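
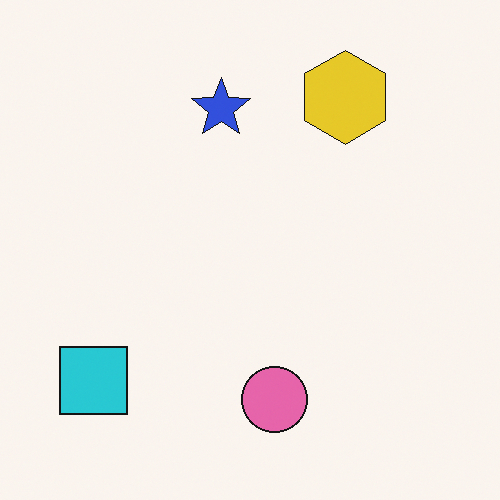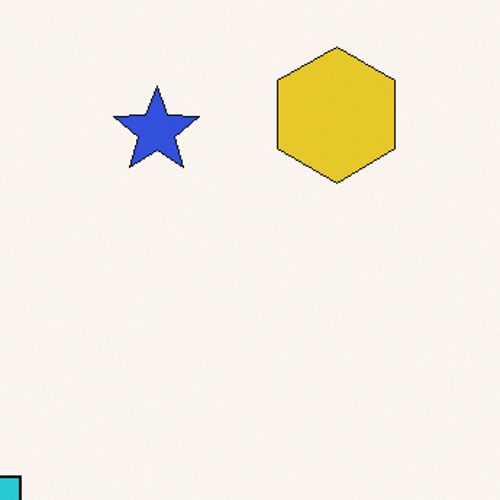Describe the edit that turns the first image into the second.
The second image is the first cropped slightly and scaled back up.

The visible shapes are larger and the field of view is narrower; shapes near the original edges may be partly or wholly outside the frame — a crop-and-rescale.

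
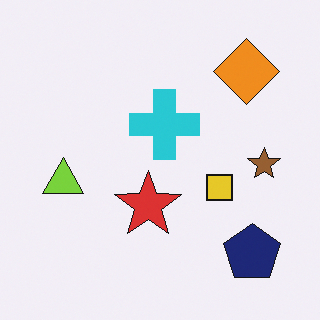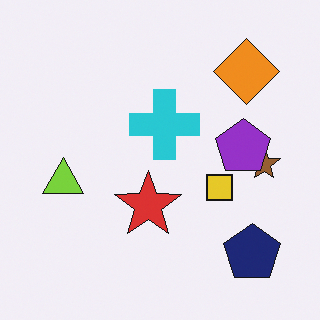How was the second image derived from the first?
The image was overlaid with an additional purple pentagon.

A purple pentagon appears in the second image that is absent from the first.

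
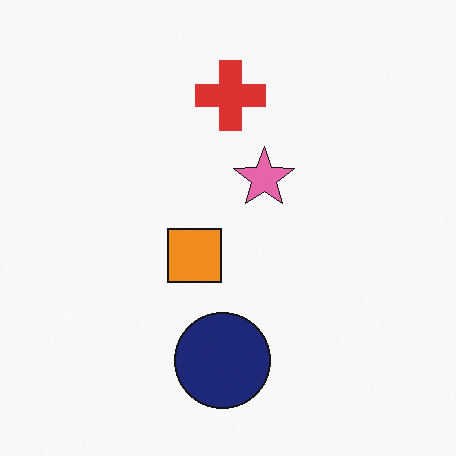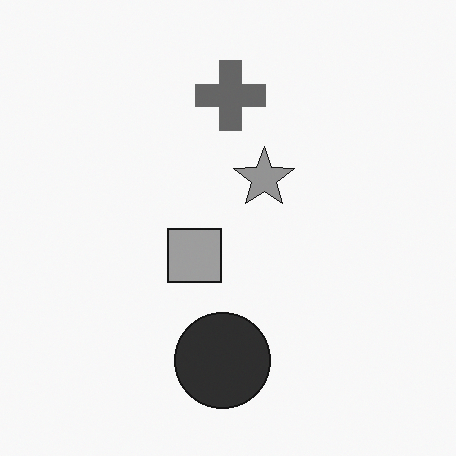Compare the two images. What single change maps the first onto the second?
Converted to grayscale.

All color is removed — every shape is now a shade of grey.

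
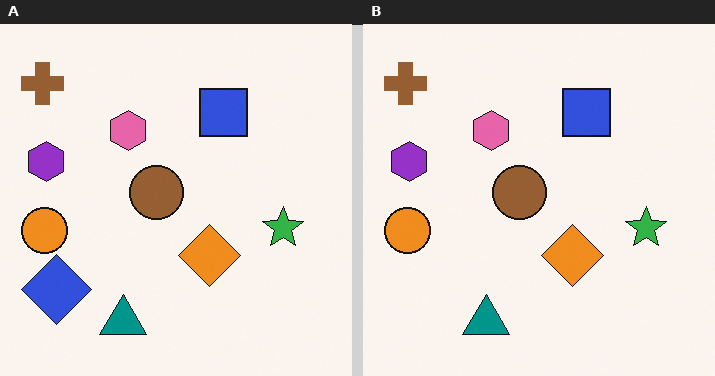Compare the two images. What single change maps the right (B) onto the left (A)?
The image was overlaid with an additional blue diamond.

A blue diamond appears in the left (A) image that is absent from the right (B).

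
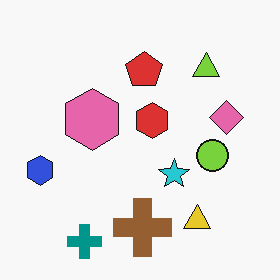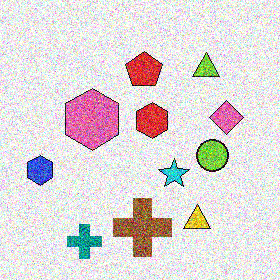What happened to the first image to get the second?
It was degraded with a thick layer of grain.

Random speckle covers the whole image, including the flat background.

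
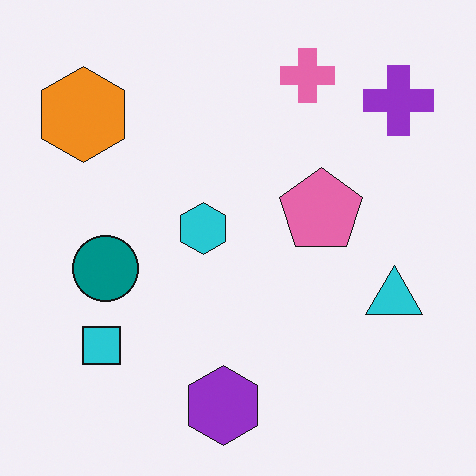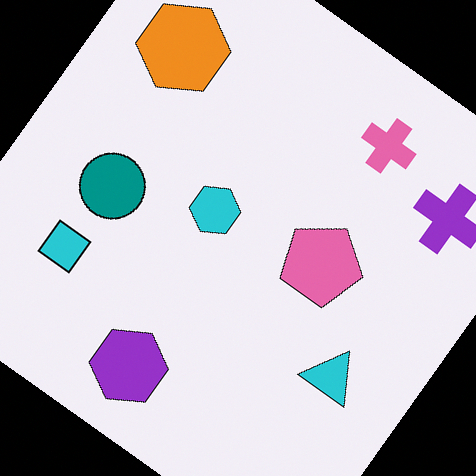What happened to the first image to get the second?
The image was rotated clockwise by a large amount — several tens of degrees.

Every shape is tilted by the same angle and the image corners show triangular fill wedges — a whole-image rotation by a non-right angle.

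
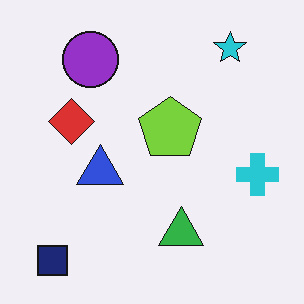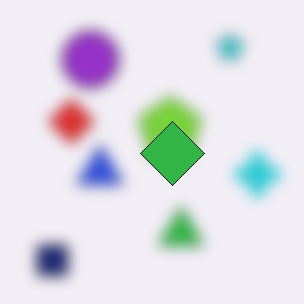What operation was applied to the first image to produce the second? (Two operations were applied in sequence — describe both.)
It was heavily blurred, then overlaid with an additional green diamond.

Shape edges and outlines are uniformly softened across the whole image. A green diamond appears in the second image that is absent from the first.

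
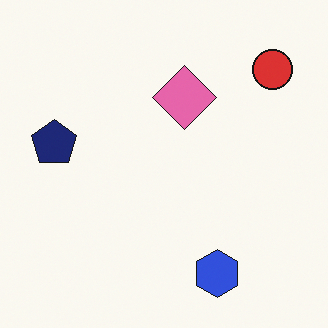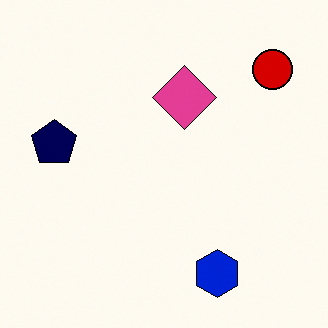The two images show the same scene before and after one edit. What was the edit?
Given slightly increased contrast.

Tones are pushed away from mid-grey across the whole image — a global contrast change.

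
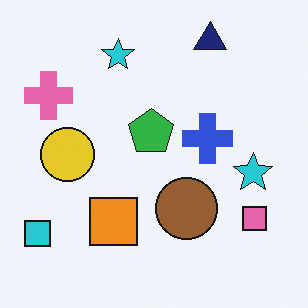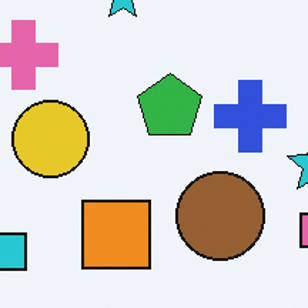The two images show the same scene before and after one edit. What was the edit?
It was cropped slightly and scaled back up.

The visible shapes are larger and the field of view is narrower; shapes near the original edges may be partly or wholly outside the frame — a crop-and-rescale.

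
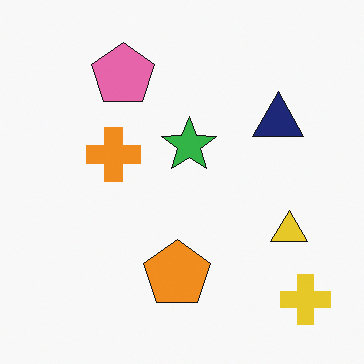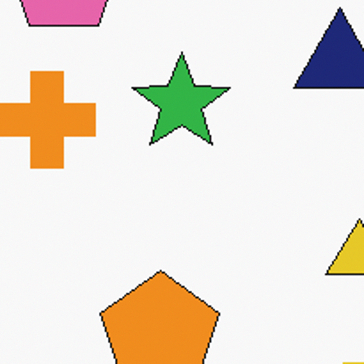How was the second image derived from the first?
Cropped to a noticeably smaller region and rescaled.

The visible shapes are larger and the field of view is narrower; shapes near the original edges may be partly or wholly outside the frame — a crop-and-rescale.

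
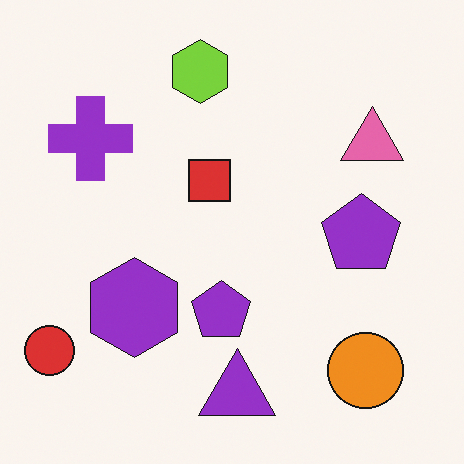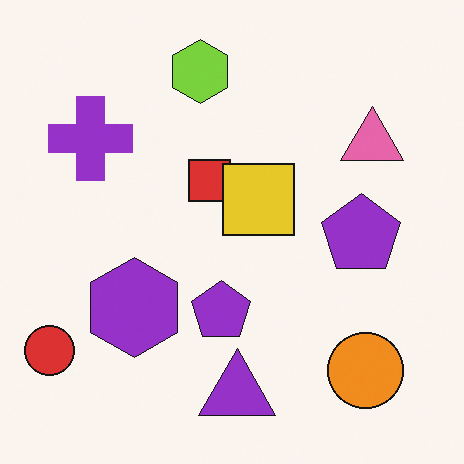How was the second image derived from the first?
Overlaid with an additional yellow square.

A yellow square appears in the second image that is absent from the first.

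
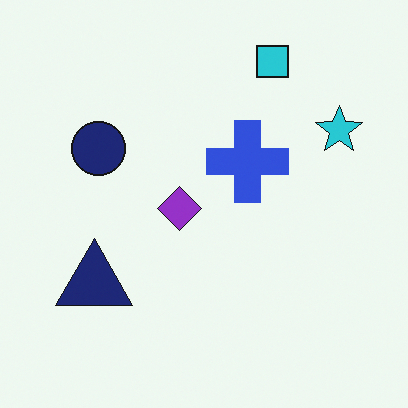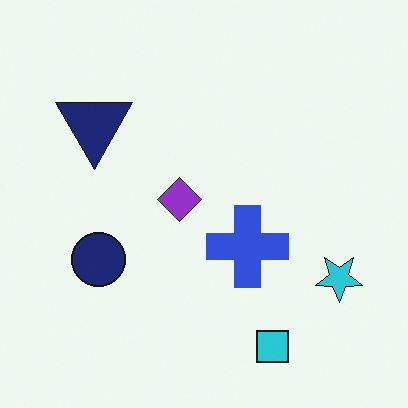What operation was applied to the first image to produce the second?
The transformation is: flipped vertically (top ↔ bottom).

The cyan square is in the top of the first image and the bottom of the second — shapes on opposite sides of the horizontal midline have swapped in a mirror flip.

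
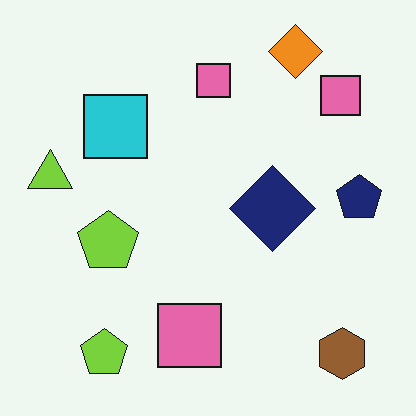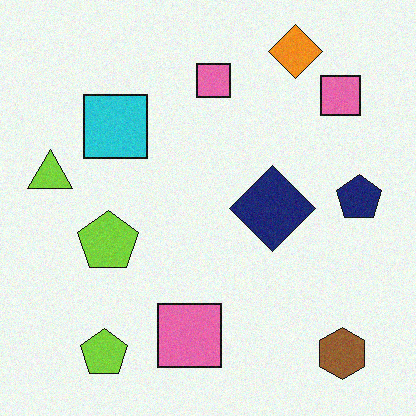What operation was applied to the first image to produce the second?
The image was degraded with subtle gaussian noise.

Random speckle covers the whole image, including the flat background.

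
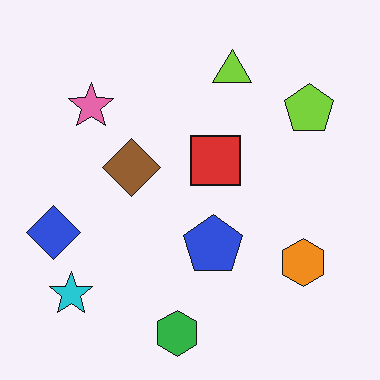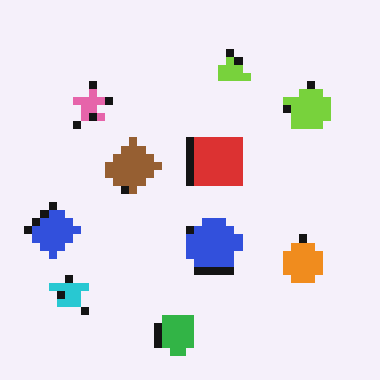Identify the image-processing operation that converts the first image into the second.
This is the original image moderately pixelated.

Shapes are reduced to large square blocks; fine edges and outlines are lost — a downscale-then-upscale (mosaic) effect.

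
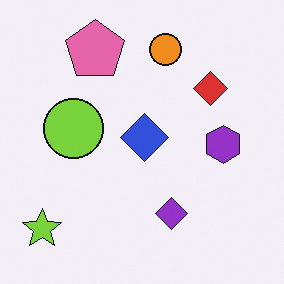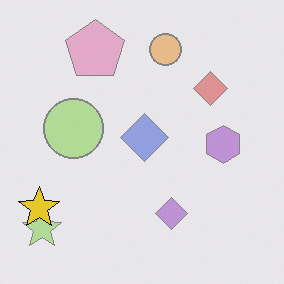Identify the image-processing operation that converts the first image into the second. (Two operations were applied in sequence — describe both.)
The second image is the first given much lower contrast, then overlaid with an additional yellow star.

Tones are pushed toward mid-grey across the whole image — a global contrast change. A yellow star appears in the second image that is absent from the first.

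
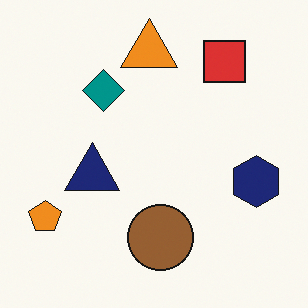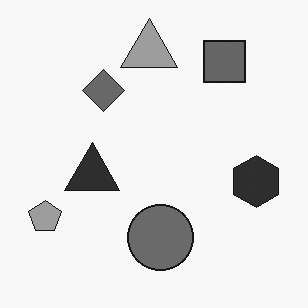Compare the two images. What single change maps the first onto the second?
The transformation is: converted to grayscale.

All color is removed — every shape is now a shade of grey.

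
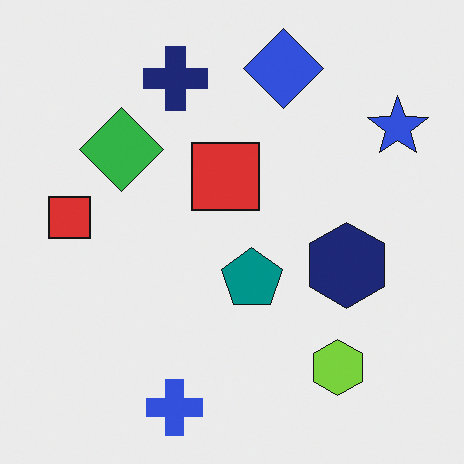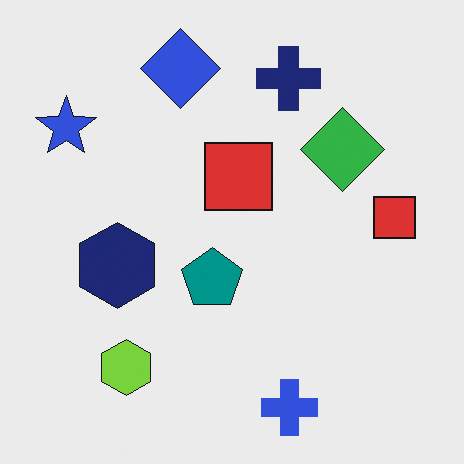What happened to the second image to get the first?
Flipped horizontally (left ↔ right).

The blue star is in the top-left of the second image and the top-right of the first — shapes on opposite sides of the vertical midline have swapped in a mirror flip.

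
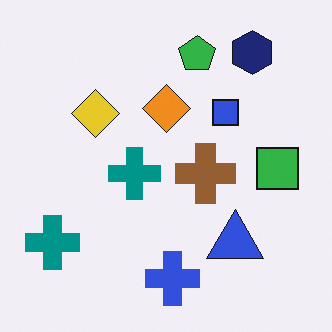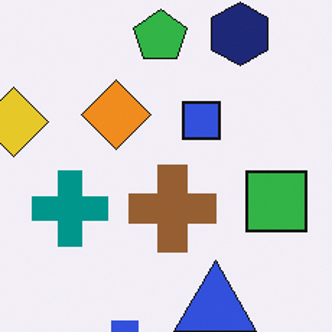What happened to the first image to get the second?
The second image is the first cropped to a modestly smaller region and rescaled.

The visible shapes are larger and the field of view is narrower; shapes near the original edges may be partly or wholly outside the frame — a crop-and-rescale.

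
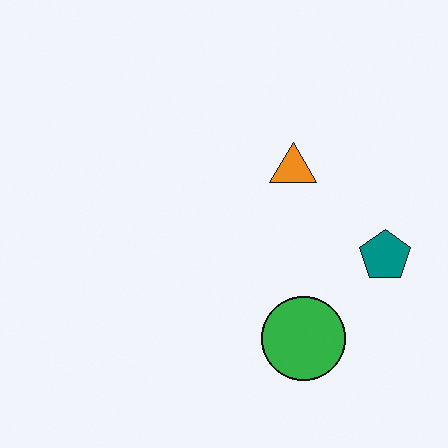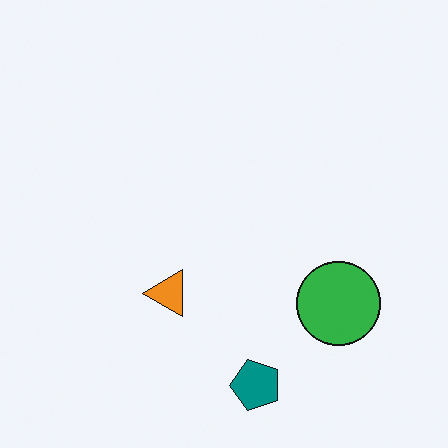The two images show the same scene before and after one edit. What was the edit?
This is the original image transposed (reflected across the top-left ↔ bottom-right diagonal).

Shapes have swapped their row and column positions — what was in the top-right is now in the bottom-left — a diagonal reflection.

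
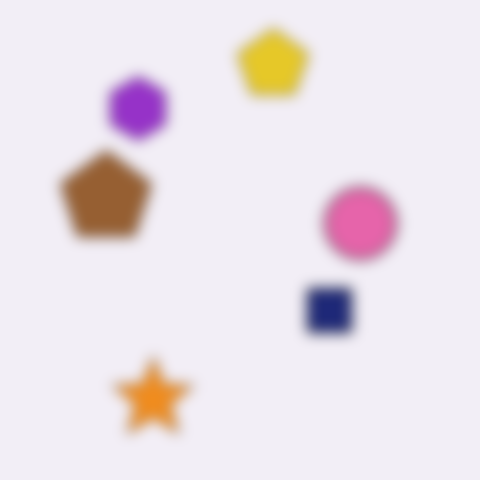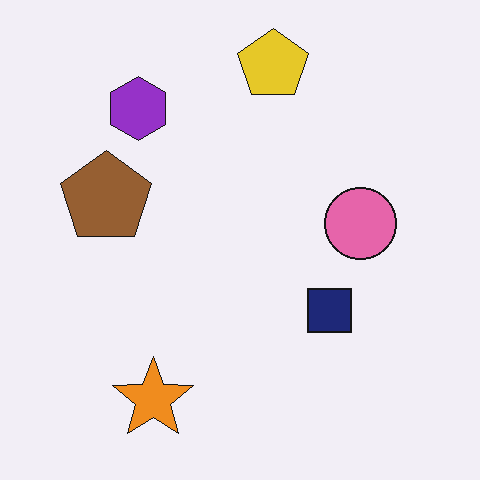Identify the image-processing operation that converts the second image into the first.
Heavily blurred.

Shape edges and outlines are uniformly softened across the whole image.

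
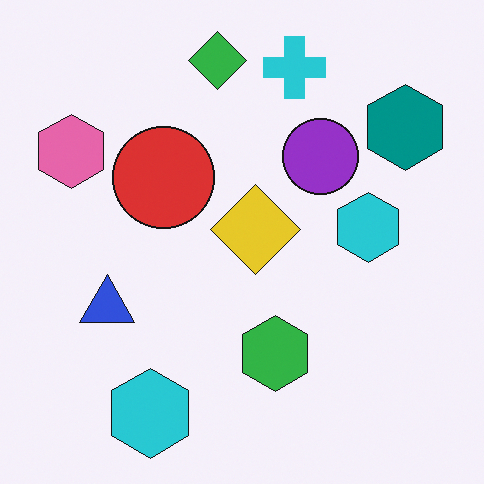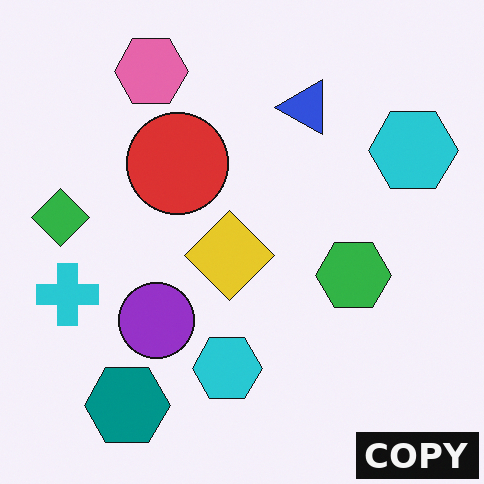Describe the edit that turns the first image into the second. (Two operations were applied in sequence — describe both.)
Transposed (reflected across the top-left ↔ bottom-right diagonal), then watermarked with the text "COPY" in the lower-right corner.

Shapes have swapped their row and column positions — what was in the top-right is now in the bottom-left — a diagonal reflection. A dark label reading "COPY" appears in the lower-right corner.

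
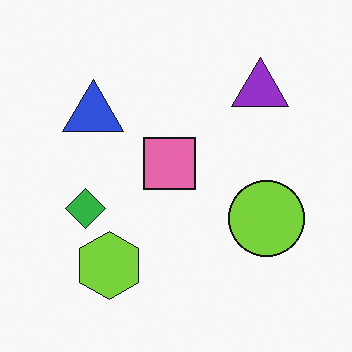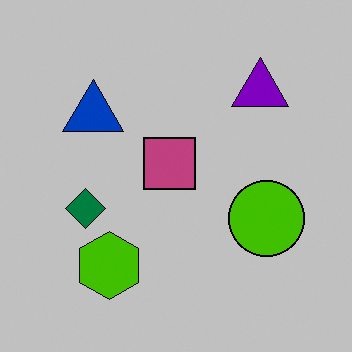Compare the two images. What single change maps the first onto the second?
This is the original image heavily posterized to just a handful of flat colors.

Each flat color has snapped to a coarser quantized level — most visibly, the near-white background has dropped to a flat grey.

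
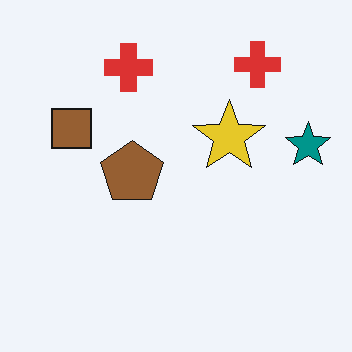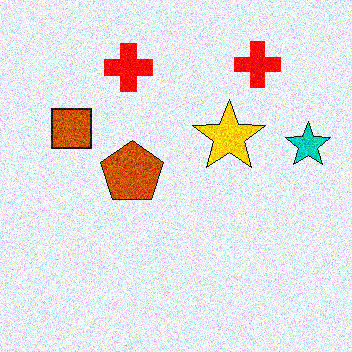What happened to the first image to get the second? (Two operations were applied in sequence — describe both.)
Heavily oversaturated, then degraded with strong gaussian noise.

All colors are more vivid — a global saturation change. Random speckle covers the whole image, including the flat background.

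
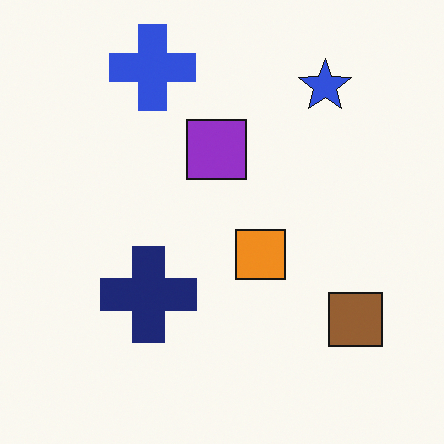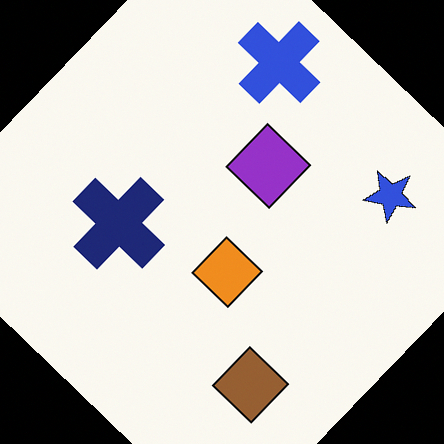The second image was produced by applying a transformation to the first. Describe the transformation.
It was rotated clockwise by a large amount — several tens of degrees.

Every shape is tilted by the same angle and the image corners show triangular fill wedges — a whole-image rotation by a non-right angle.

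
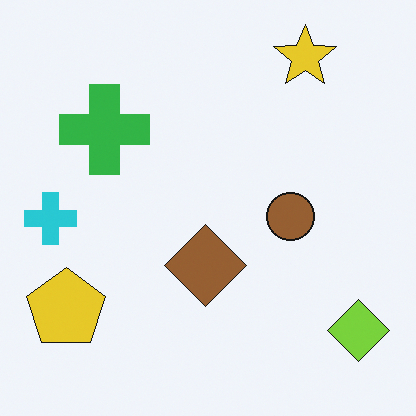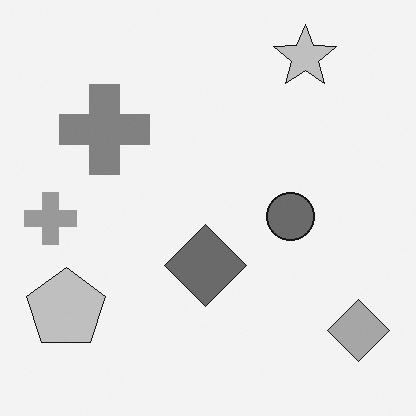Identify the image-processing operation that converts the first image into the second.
The second image is the first converted to grayscale.

All color is removed — every shape is now a shade of grey.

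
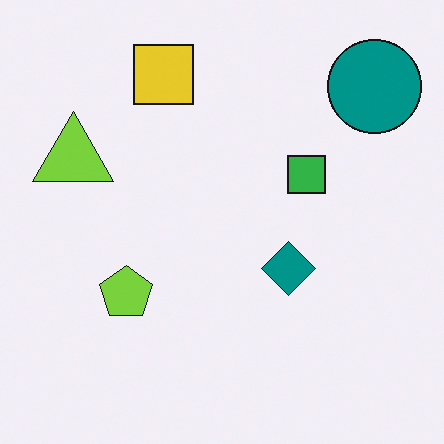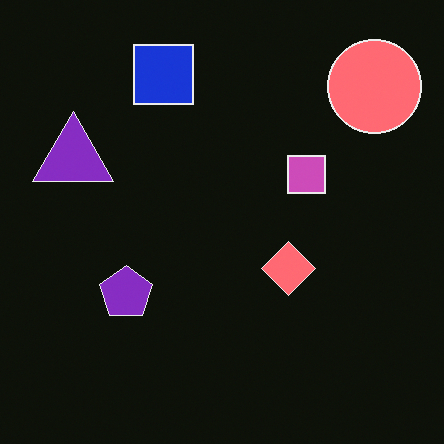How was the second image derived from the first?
The transformation is: color-inverted (negative).

The light background has become dark and every shape's color is its complement — a photographic negative.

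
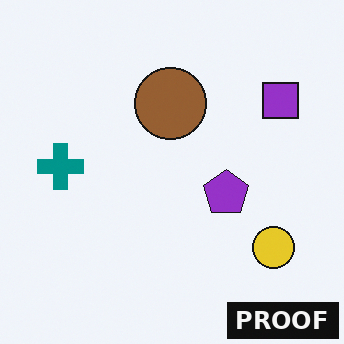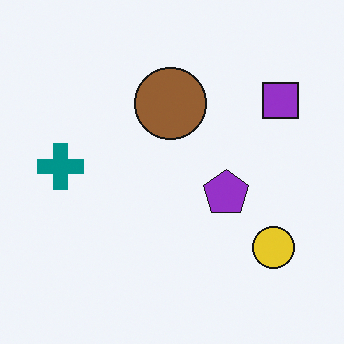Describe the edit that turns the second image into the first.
The transformation is: watermarked with the text "PROOF" in the lower-right corner.

A dark label reading "PROOF" appears in the lower-right corner.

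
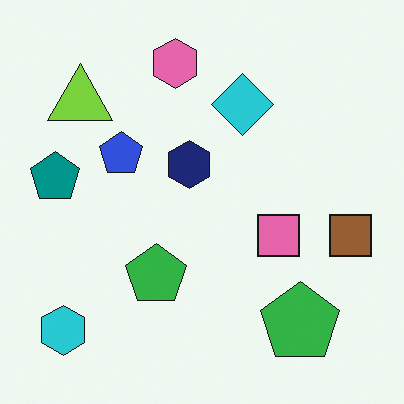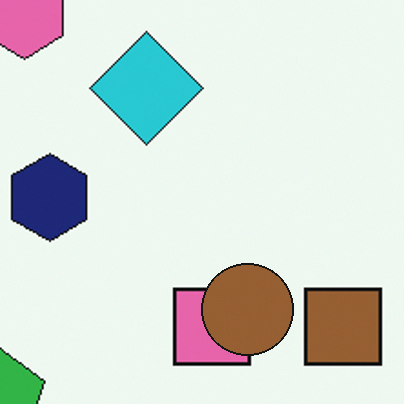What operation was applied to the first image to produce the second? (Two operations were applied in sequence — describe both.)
This is the original image cropped to a noticeably smaller region and rescaled, then overlaid with an additional brown circle.

The visible shapes are larger and the field of view is narrower; shapes near the original edges may be partly or wholly outside the frame — a crop-and-rescale. A brown circle appears in the second image that is absent from the first.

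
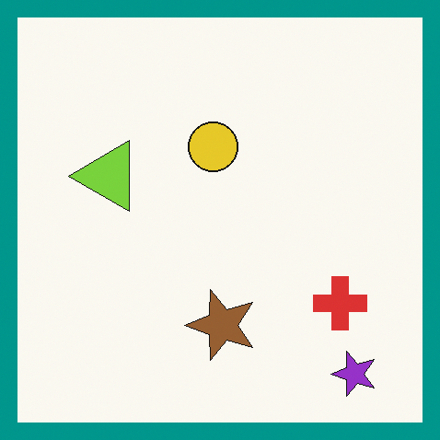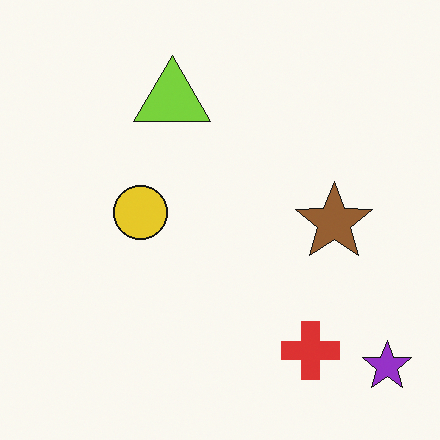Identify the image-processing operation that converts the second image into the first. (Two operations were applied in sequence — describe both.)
The transformation is: transposed (reflected across the top-left ↔ bottom-right diagonal), then framed with a teal border.

Shapes have swapped their row and column positions — what was in the top-right is now in the bottom-left — a diagonal reflection. A solid teal frame runs around the edge of the first image, with the content slightly shrunk inside it.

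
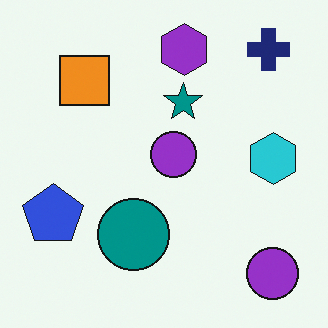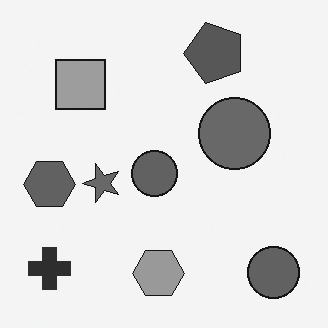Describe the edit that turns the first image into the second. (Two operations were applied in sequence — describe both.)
This is the original image converted to grayscale, then transposed (reflected across the top-left ↔ bottom-right diagonal).

All color is removed — every shape is now a shade of grey. Shapes have swapped their row and column positions — what was in the top-right is now in the bottom-left — a diagonal reflection.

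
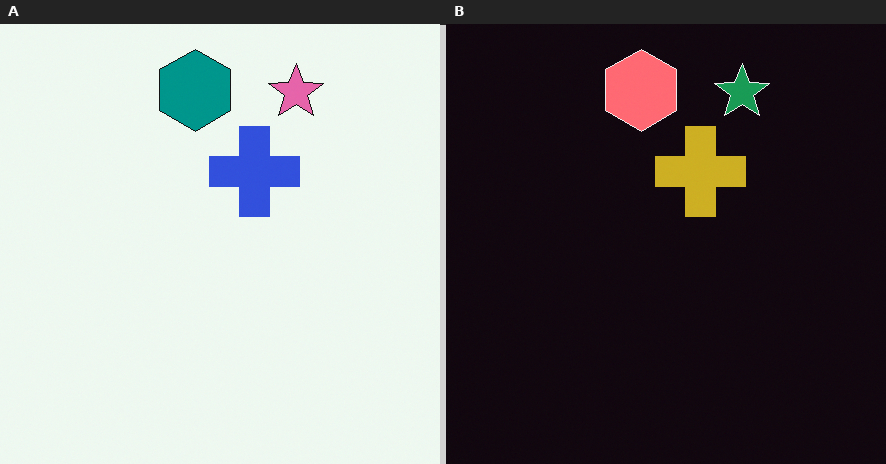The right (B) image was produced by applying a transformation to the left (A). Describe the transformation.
Color-inverted (negative).

The light background has become dark and every shape's color is its complement — a photographic negative.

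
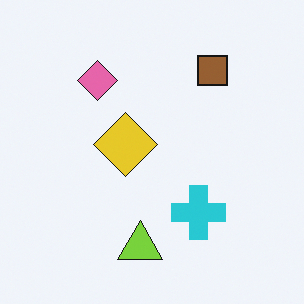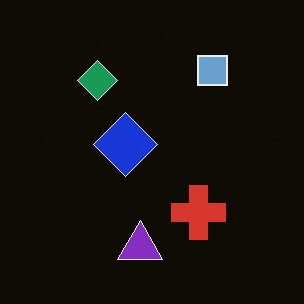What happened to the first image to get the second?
Color-inverted (negative).

The light background has become dark and every shape's color is its complement — a photographic negative.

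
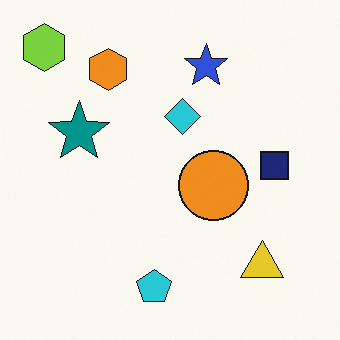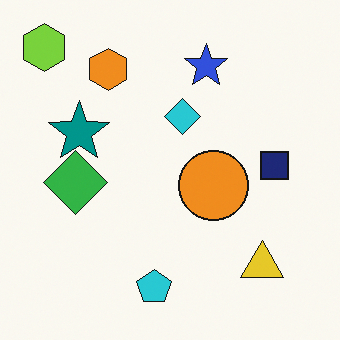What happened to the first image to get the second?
The second image is the first overlaid with an additional green diamond.

A green diamond appears in the second image that is absent from the first.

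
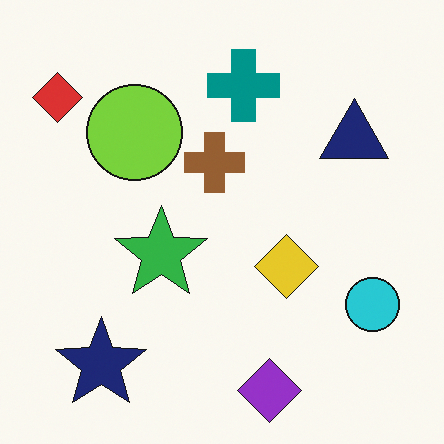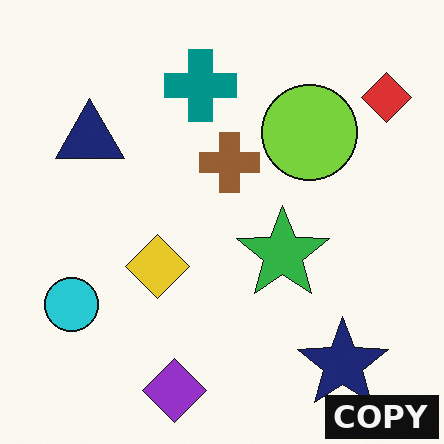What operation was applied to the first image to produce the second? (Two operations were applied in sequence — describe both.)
The transformation is: flipped horizontally (left ↔ right), then watermarked with the text "COPY" in the lower-right corner.

The red diamond is in the top-left of the first image and the top-right of the second — shapes on opposite sides of the vertical midline have swapped in a mirror flip. A dark label reading "COPY" appears in the lower-right corner.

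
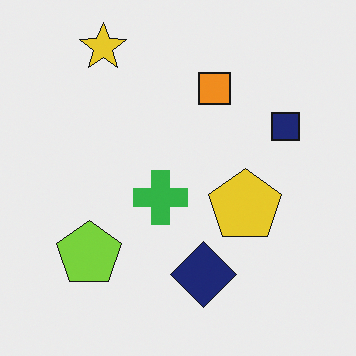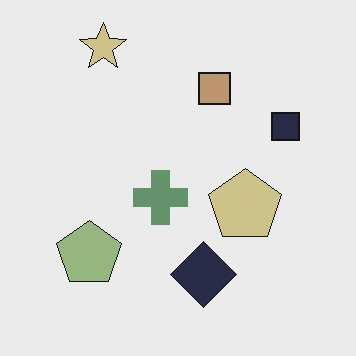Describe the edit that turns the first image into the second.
This is the original image heavily desaturated.

All colors are more muted and greyish — a global saturation change.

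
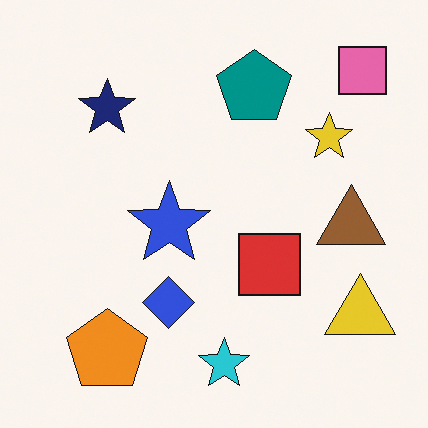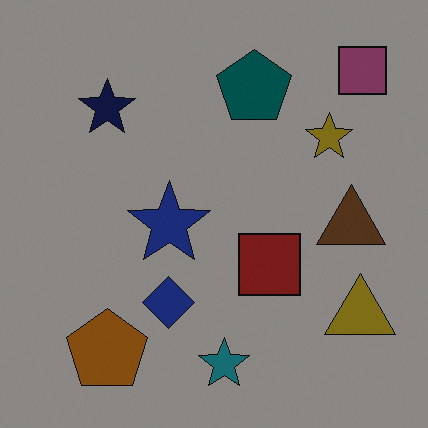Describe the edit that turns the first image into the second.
Substantially darkened.

Every pixel — background and shapes alike — is uniformly darkened.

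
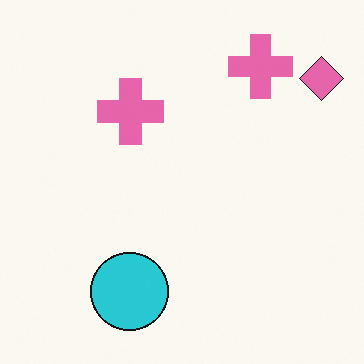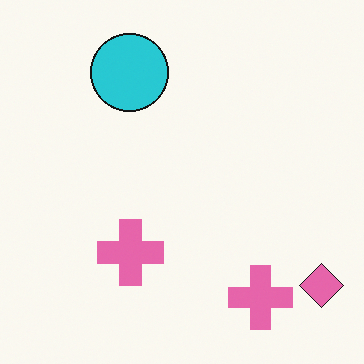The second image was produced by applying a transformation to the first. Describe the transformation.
This is the original image flipped vertically (top ↔ bottom).

The cyan circle is in the bottom of the first image and the top of the second — shapes on opposite sides of the horizontal midline have swapped in a mirror flip.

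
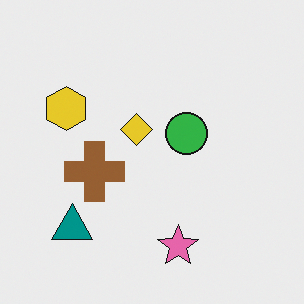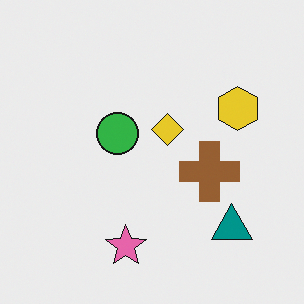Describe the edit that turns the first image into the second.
The image was flipped horizontally (left ↔ right).

The yellow hexagon is in the left of the first image and the right of the second — shapes on opposite sides of the vertical midline have swapped in a mirror flip.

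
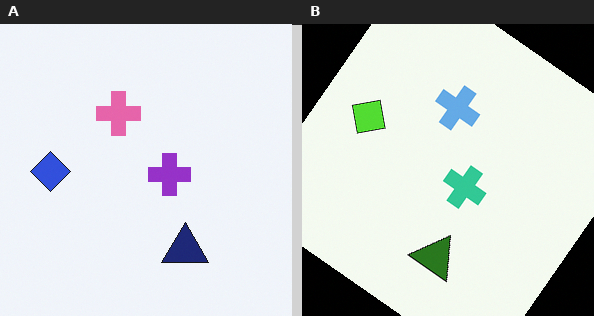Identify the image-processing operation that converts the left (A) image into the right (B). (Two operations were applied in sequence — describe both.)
The transformation is: hue-shifted by a large amount, then rotated clockwise by a large amount — several tens of degrees.

Every shape's color has rotated by the same amount around the hue wheel — a uniform hue shift. Every shape is tilted by the same angle and the image corners show triangular fill wedges — a whole-image rotation by a non-right angle.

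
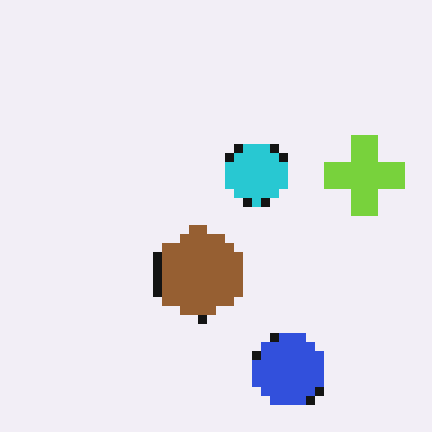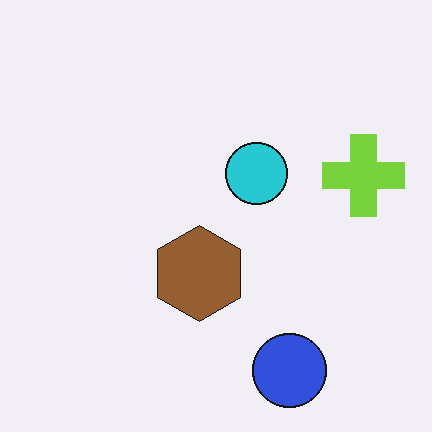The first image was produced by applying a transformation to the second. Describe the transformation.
This is the original image heavily pixelated into large blocks.

Shapes are reduced to large square blocks; fine edges and outlines are lost — a downscale-then-upscale (mosaic) effect.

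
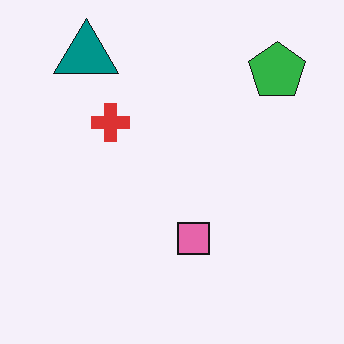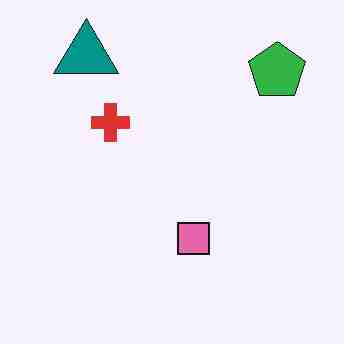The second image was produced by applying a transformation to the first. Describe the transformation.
Degraded with heavy JPEG compression.

Blocky 8×8 compression artifacts appear around shape edges and the flat background shows ringing — characteristic JPEG degradation.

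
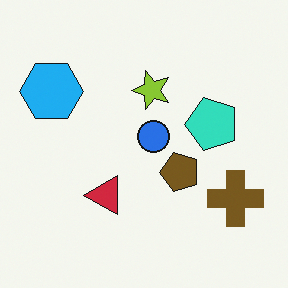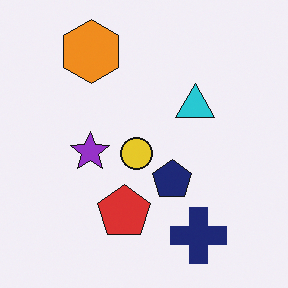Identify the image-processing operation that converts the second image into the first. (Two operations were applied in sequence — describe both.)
The first image is the second transposed (reflected across the top-left ↔ bottom-right diagonal), then hue-shifted by a large amount.

Shapes have swapped their row and column positions — what was in the top-right is now in the bottom-left — a diagonal reflection. Every shape's color has rotated by the same amount around the hue wheel — a uniform hue shift.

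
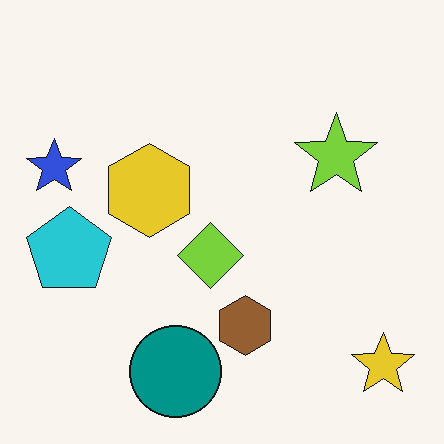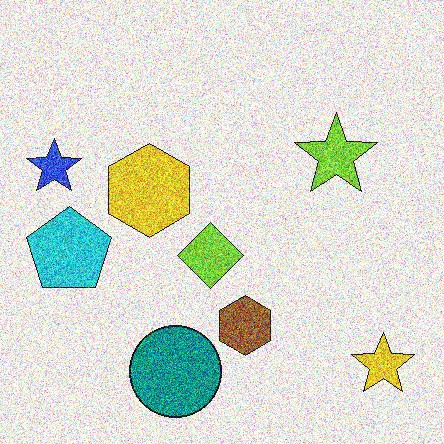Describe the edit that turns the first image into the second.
This is the original image degraded with strong gaussian noise.

Random speckle covers the whole image, including the flat background.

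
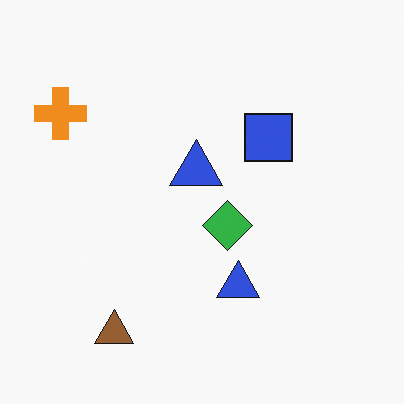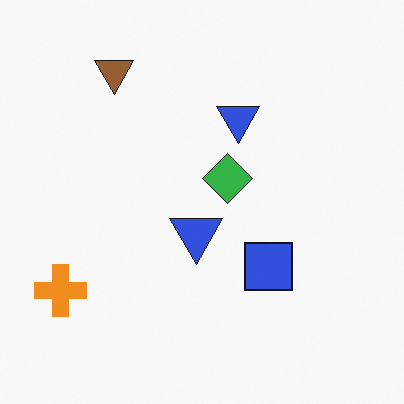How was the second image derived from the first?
The transformation is: flipped vertically (top ↔ bottom).

The brown triangle is in the bottom-left of the first image and the top-left of the second — shapes on opposite sides of the horizontal midline have swapped in a mirror flip.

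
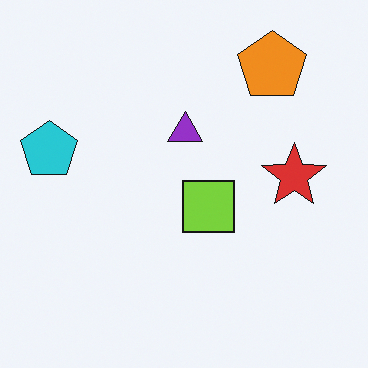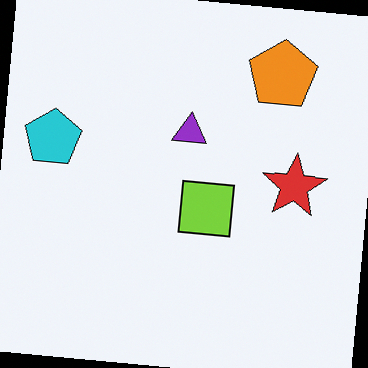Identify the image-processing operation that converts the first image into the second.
This is the original image rotated clockwise by a few degrees.

Every shape is tilted by the same angle and the image corners show triangular fill wedges — a whole-image rotation by a non-right angle.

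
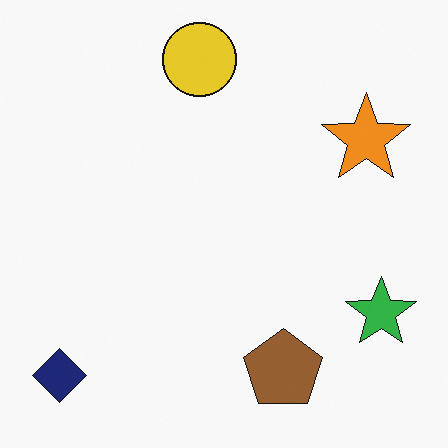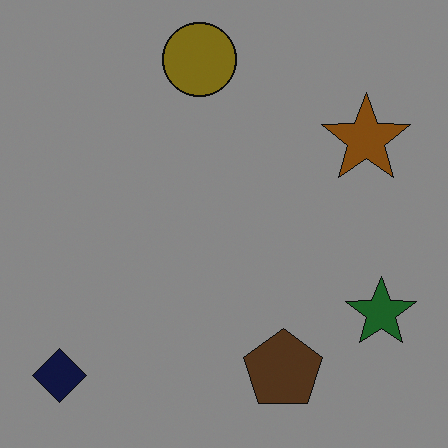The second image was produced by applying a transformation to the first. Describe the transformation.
The image was darkened a lot.

Every pixel — background and shapes alike — is uniformly darkened.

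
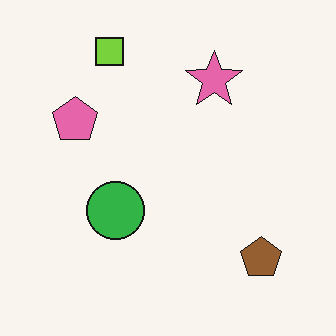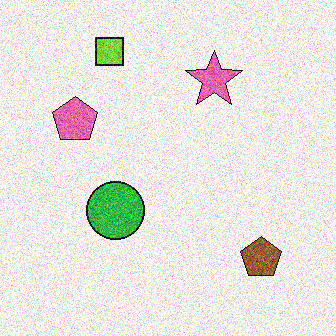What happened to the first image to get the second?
This is the original image degraded with strong gaussian noise.

Random speckle covers the whole image, including the flat background.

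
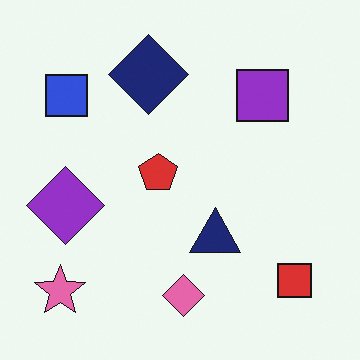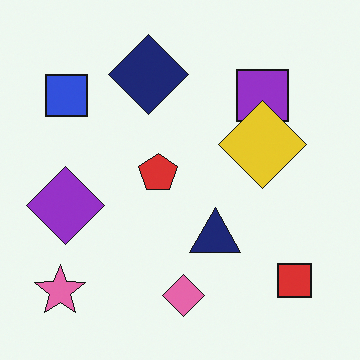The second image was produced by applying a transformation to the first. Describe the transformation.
Overlaid with an additional yellow diamond.

A yellow diamond appears in the second image that is absent from the first.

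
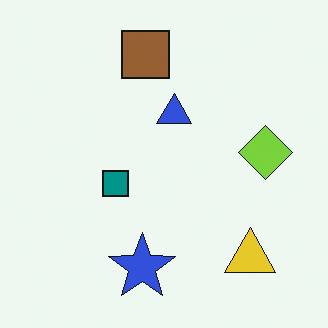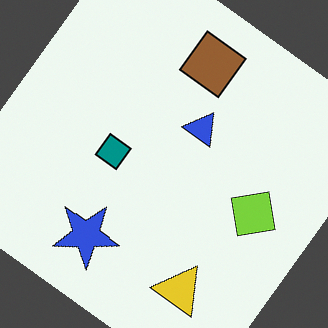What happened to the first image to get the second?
The second image is the first rotated clockwise by a large amount — several tens of degrees.

Every shape is tilted by the same angle and the image corners show triangular fill wedges — a whole-image rotation by a non-right angle.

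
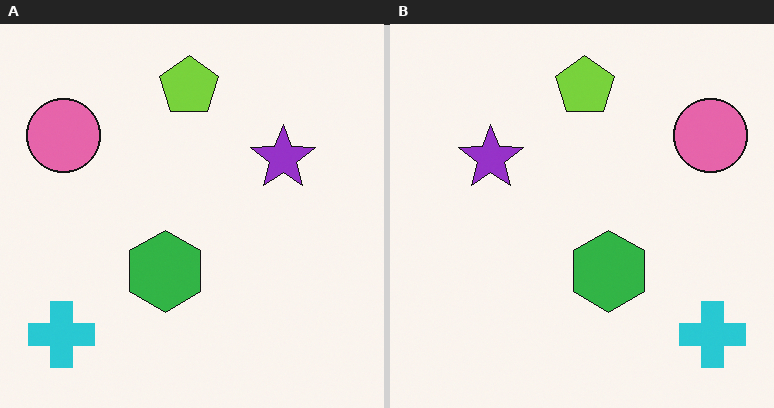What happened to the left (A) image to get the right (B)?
The right (B) image is the left (A) flipped horizontally (left ↔ right).

The cyan cross is in the bottom-left of the left (A) image and the bottom-right of the right (B) — shapes on opposite sides of the vertical midline have swapped in a mirror flip.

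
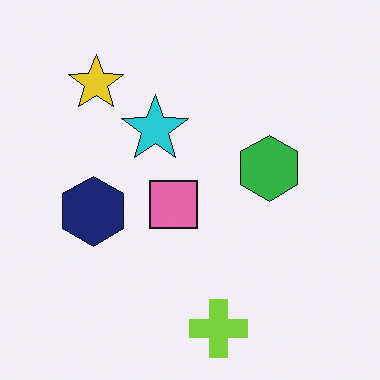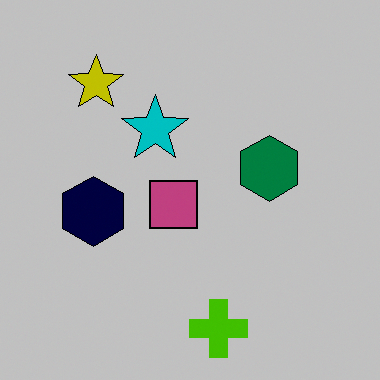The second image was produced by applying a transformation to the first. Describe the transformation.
This is the original image heavily posterized to just a handful of flat colors.

Each flat color has snapped to a coarser quantized level — most visibly, the near-white background has dropped to a flat grey.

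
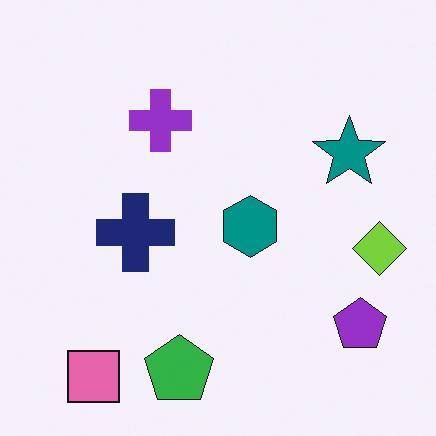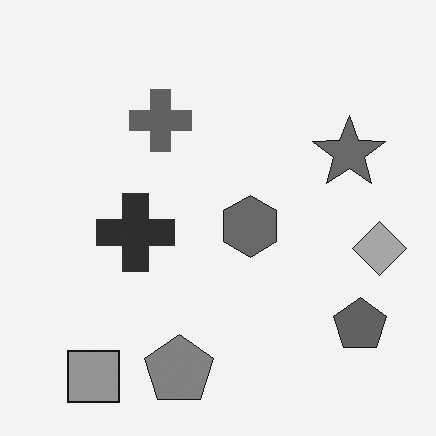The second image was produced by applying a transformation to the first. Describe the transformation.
The transformation is: converted to grayscale.

All color is removed — every shape is now a shade of grey.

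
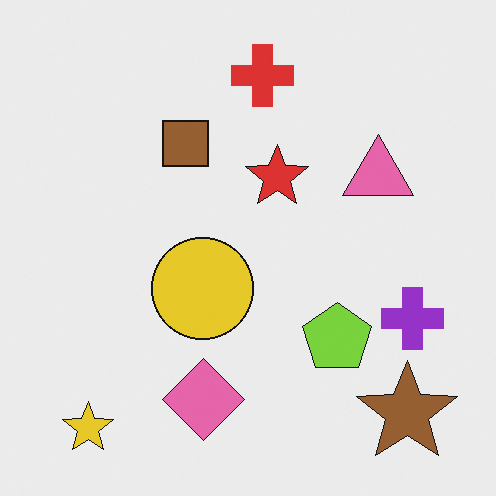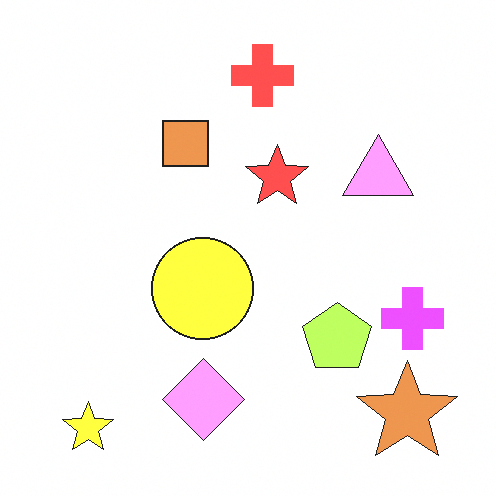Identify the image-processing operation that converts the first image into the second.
It was substantially brightened.

Every pixel — background and shapes alike — is uniformly brightened.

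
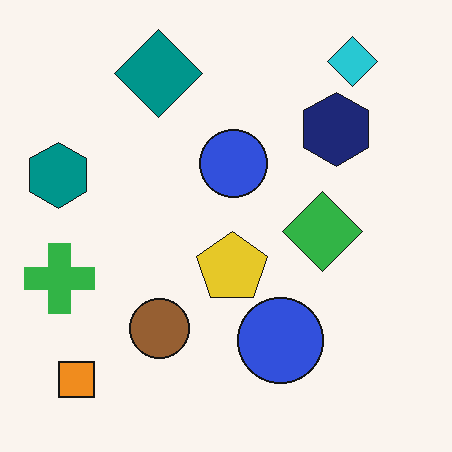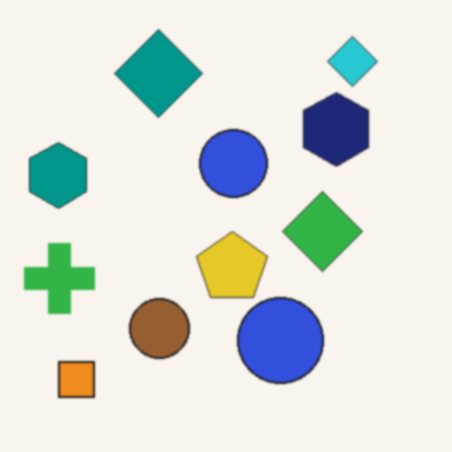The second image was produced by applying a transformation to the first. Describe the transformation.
The second image is the first lightly blurred.

Shape edges and outlines are uniformly softened across the whole image.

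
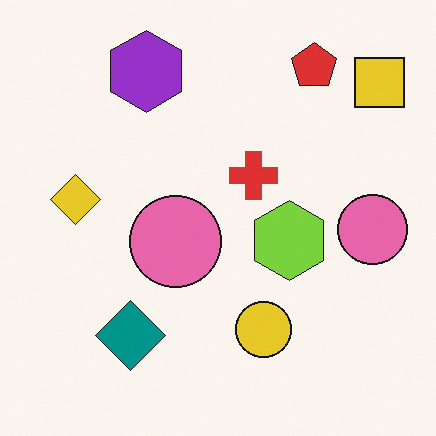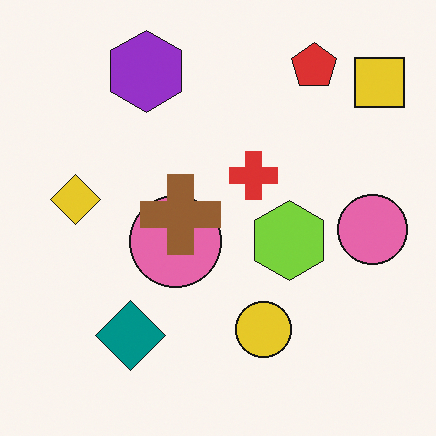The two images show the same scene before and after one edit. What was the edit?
The second image is the first overlaid with an additional brown cross.

A brown cross appears in the second image that is absent from the first.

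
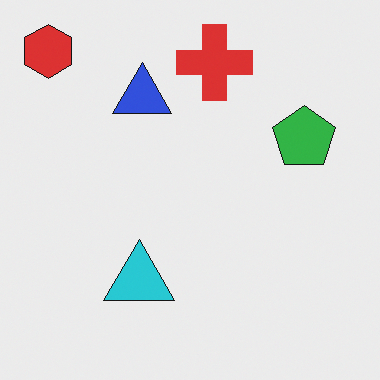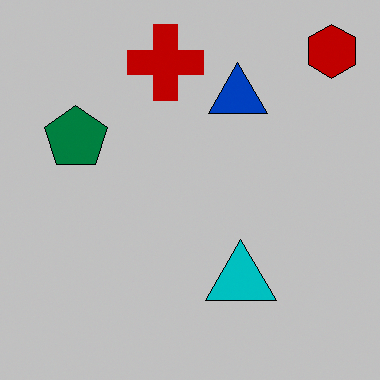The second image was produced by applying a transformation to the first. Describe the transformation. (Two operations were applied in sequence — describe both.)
The second image is the first aggressively posterized, then flipped horizontally (left ↔ right).

Each flat color has snapped to a coarser quantized level — most visibly, the near-white background has dropped to a flat grey. The red hexagon is in the top-left of the first image and the top-right of the second — shapes on opposite sides of the vertical midline have swapped in a mirror flip.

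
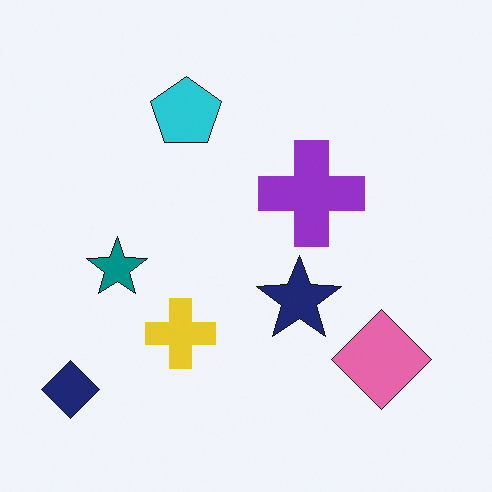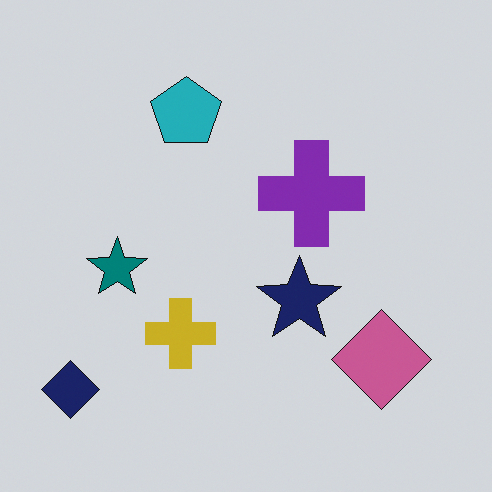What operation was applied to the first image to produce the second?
Darkened a little.

Every pixel — background and shapes alike — is uniformly darkened.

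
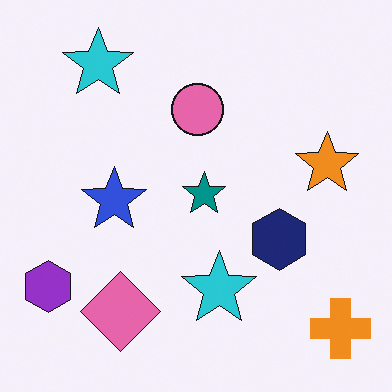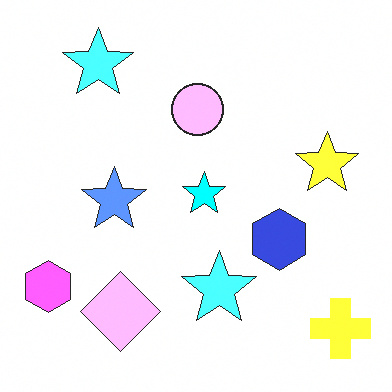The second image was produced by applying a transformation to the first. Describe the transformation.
This is the original image brightened a lot.

Every pixel — background and shapes alike — is uniformly brightened.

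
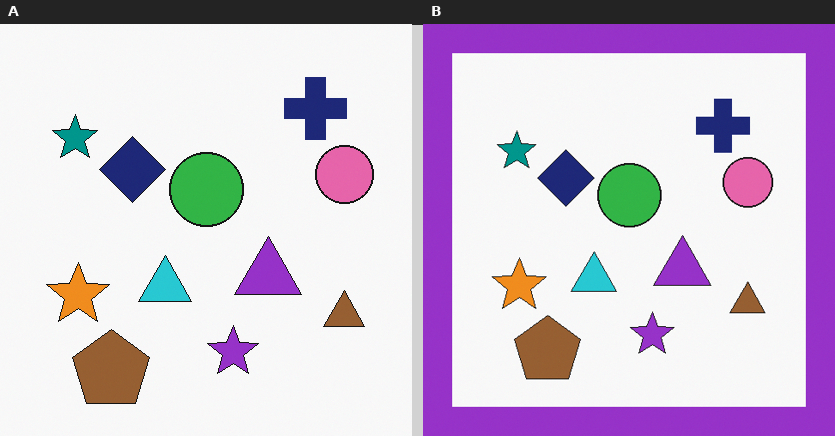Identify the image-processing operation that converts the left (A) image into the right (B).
This is the original image framed with a purple border.

A solid purple frame runs around the edge of the right (B) image, with the content slightly shrunk inside it.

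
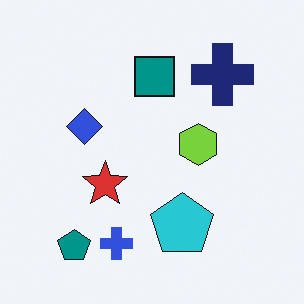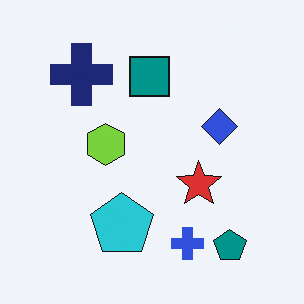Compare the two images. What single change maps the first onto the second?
The transformation is: flipped horizontally (left ↔ right).

The teal pentagon is in the bottom-left of the first image and the bottom-right of the second — shapes on opposite sides of the vertical midline have swapped in a mirror flip.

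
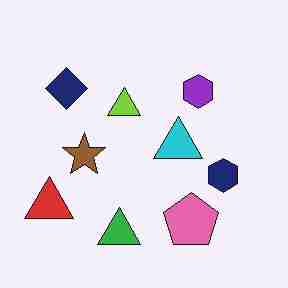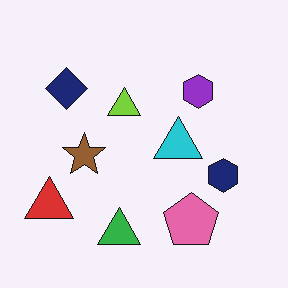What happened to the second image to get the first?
The first image is the second heavily JPEG-compressed with obvious blocking artifacts.

Blocky 8×8 compression artifacts appear around shape edges and the flat background shows ringing — characteristic JPEG degradation.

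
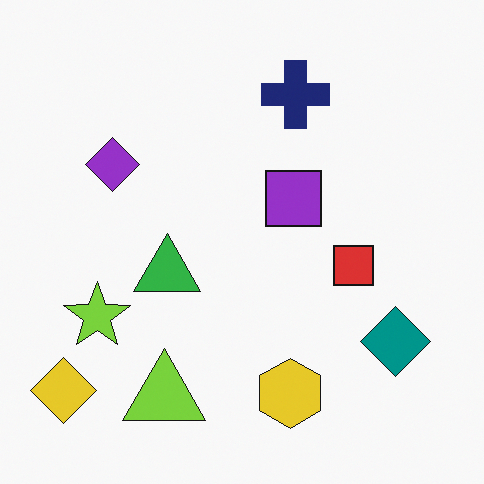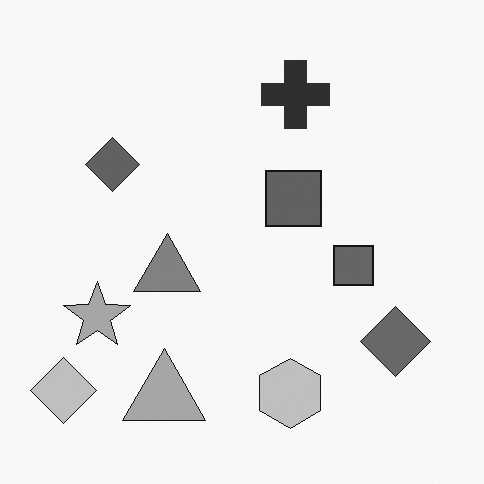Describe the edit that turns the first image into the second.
The second image is the first converted to grayscale.

All color is removed — every shape is now a shade of grey.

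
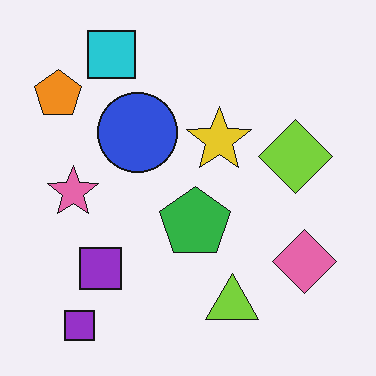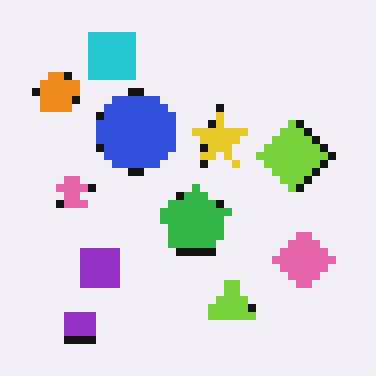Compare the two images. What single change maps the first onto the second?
It was pixelated into visible square blocks.

Shapes are reduced to large square blocks; fine edges and outlines are lost — a downscale-then-upscale (mosaic) effect.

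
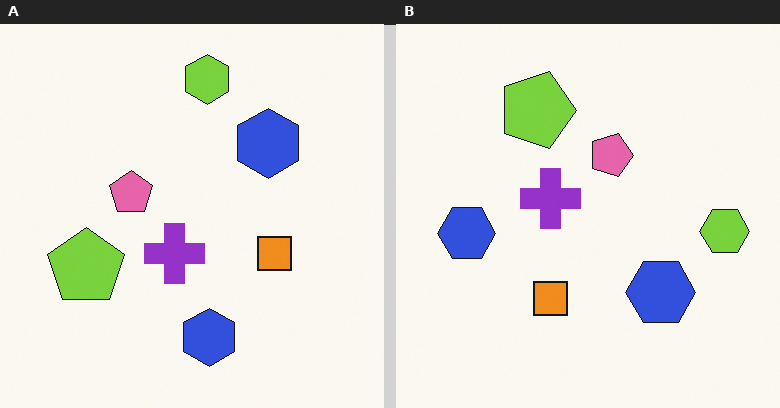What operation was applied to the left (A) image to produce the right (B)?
The transformation is: rotated 90° clockwise.

The lime hexagon sits in the top of the left (A) image and the right of the right (B) — consistent with a whole-image 90° clockwise rotation.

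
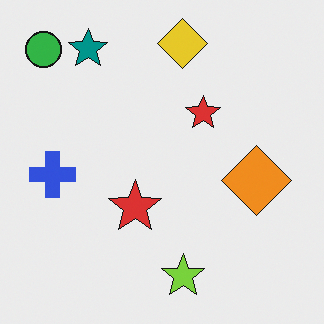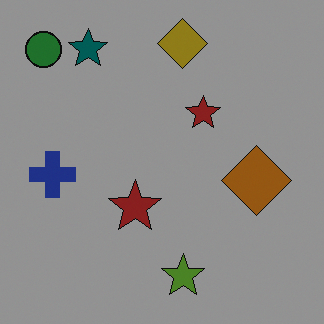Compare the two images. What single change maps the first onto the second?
This is the original image darkened a lot.

Every pixel — background and shapes alike — is uniformly darkened.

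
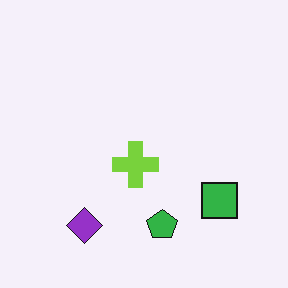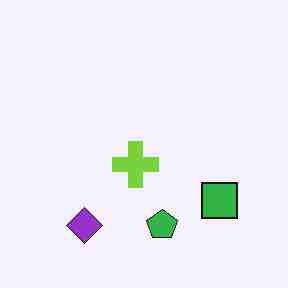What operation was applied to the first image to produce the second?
Degraded with heavy JPEG compression.

Blocky 8×8 compression artifacts appear around shape edges and the flat background shows ringing — characteristic JPEG degradation.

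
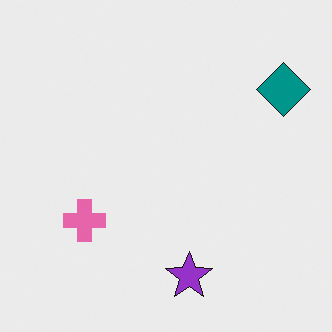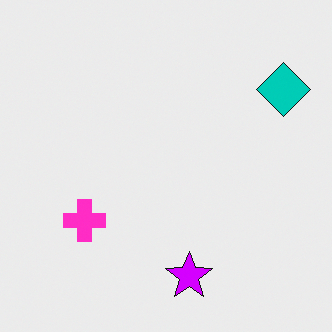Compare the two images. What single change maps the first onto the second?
This is the original image heavily oversaturated.

All colors are more vivid — a global saturation change.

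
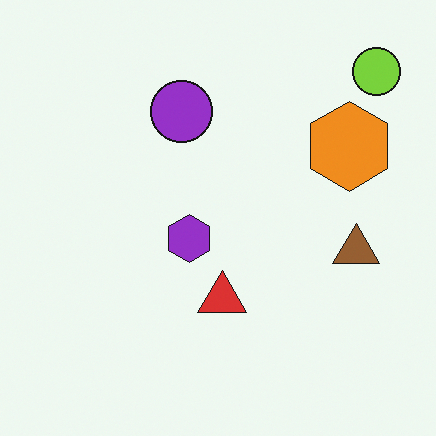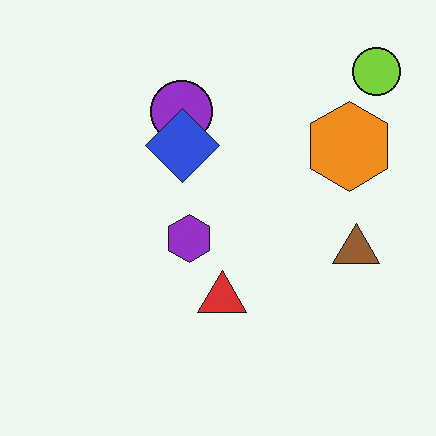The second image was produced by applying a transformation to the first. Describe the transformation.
The image was overlaid with an additional blue diamond.

A blue diamond appears in the second image that is absent from the first.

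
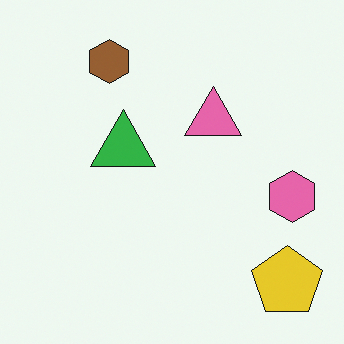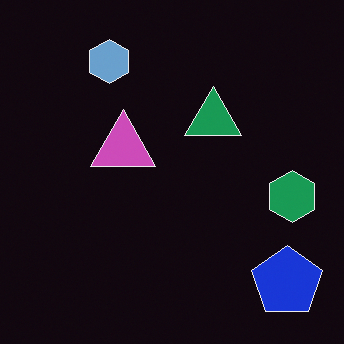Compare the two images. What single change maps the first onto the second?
The image was color-inverted (negative).

The light background has become dark and every shape's color is its complement — a photographic negative.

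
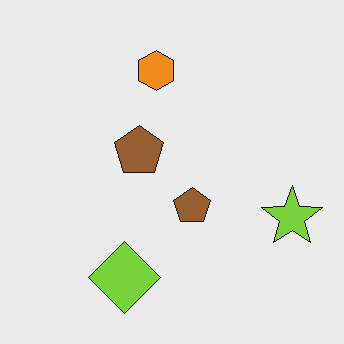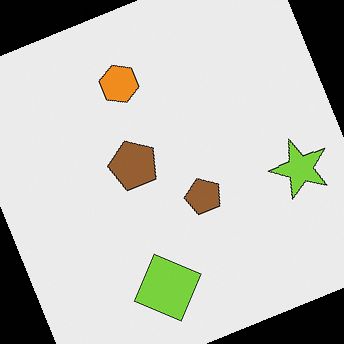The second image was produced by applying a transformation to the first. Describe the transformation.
It was rotated counter-clockwise by a moderate amount.

Every shape is tilted by the same angle and the image corners show triangular fill wedges — a whole-image rotation by a non-right angle.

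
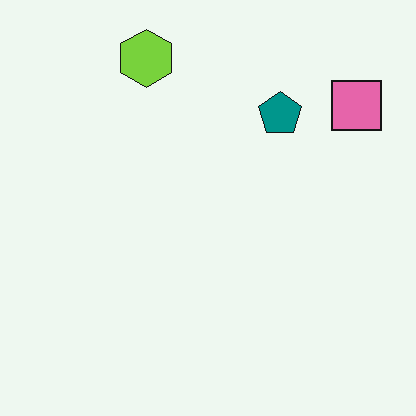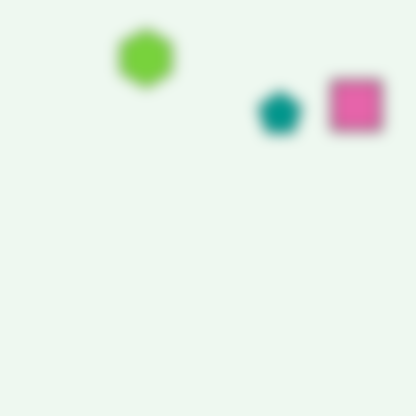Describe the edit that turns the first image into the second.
The image was strongly gaussian-blurred.

Shape edges and outlines are uniformly softened across the whole image.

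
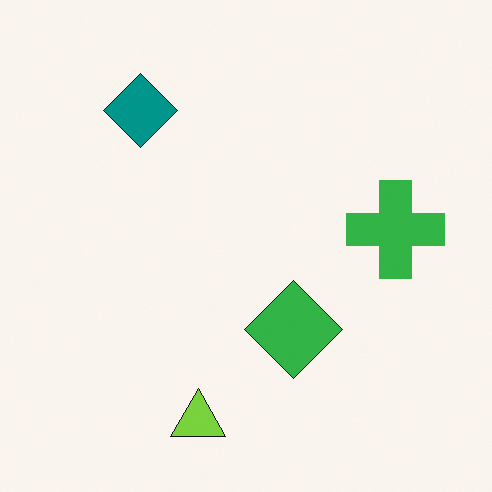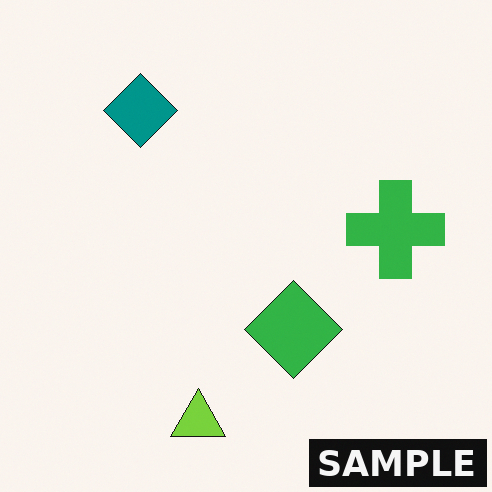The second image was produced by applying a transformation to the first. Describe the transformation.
The second image is the first watermarked with the text "SAMPLE" in the lower-right corner.

A dark label reading "SAMPLE" appears in the lower-right corner.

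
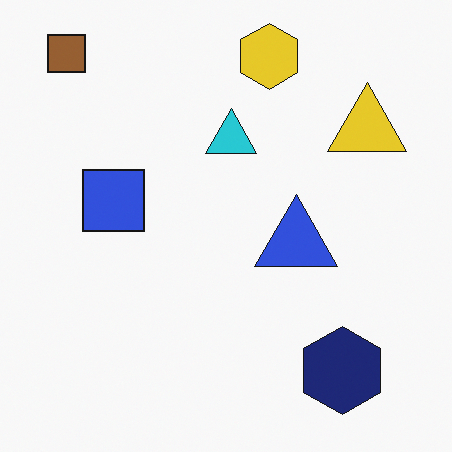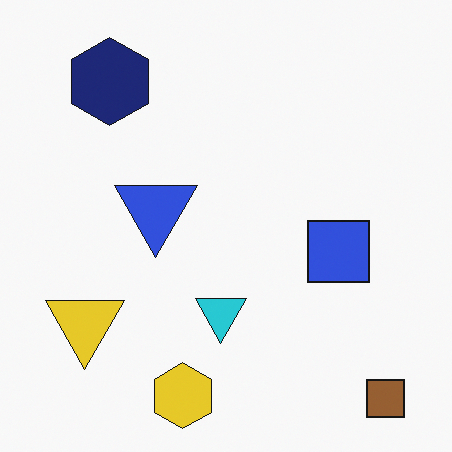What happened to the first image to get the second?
The image was rotated 180°.

The brown square sits in the top-left of the first image and the bottom-right of the second — consistent with a whole-image 180° rotation.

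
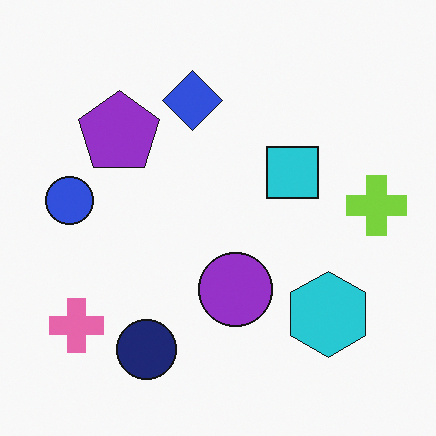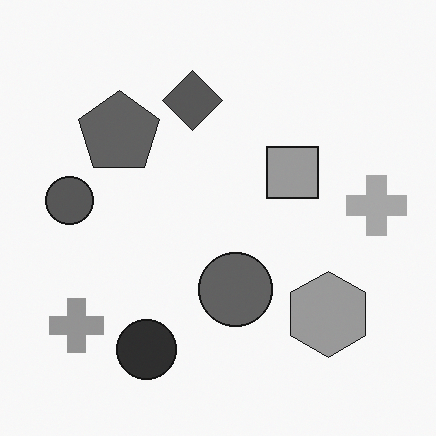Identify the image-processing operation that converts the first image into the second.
The second image is the first converted to grayscale.

All color is removed — every shape is now a shade of grey.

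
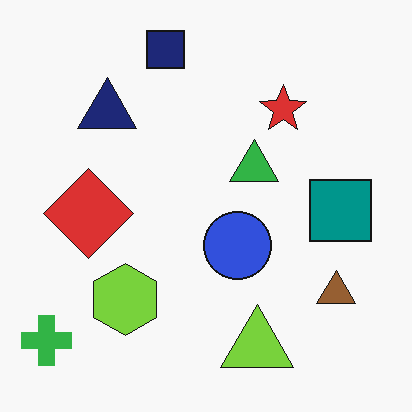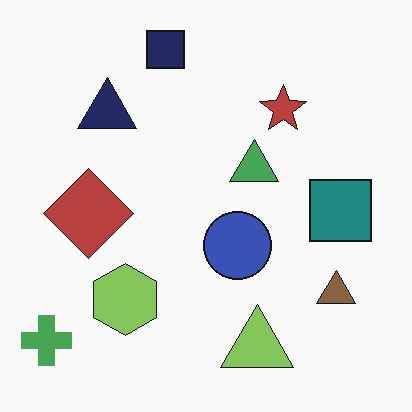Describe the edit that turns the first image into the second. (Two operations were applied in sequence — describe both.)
It was slightly desaturated, then given moderate JPEG compression.

All colors are more muted and greyish — a global saturation change. Blocky 8×8 compression artifacts appear around shape edges and the flat background shows ringing — characteristic JPEG degradation.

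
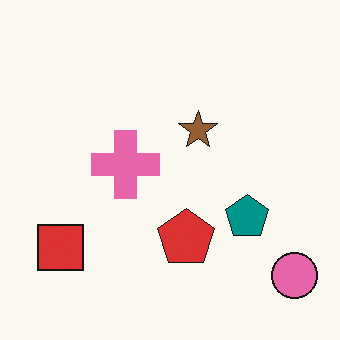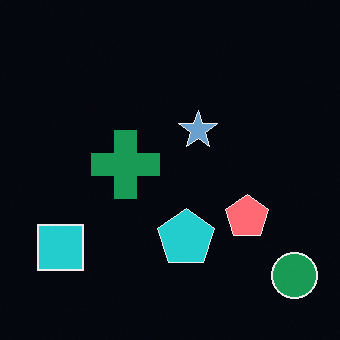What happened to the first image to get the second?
The transformation is: color-inverted (negative).

The light background has become dark and every shape's color is its complement — a photographic negative.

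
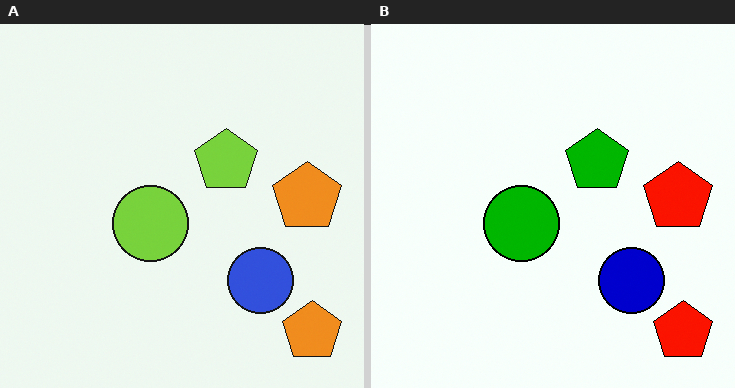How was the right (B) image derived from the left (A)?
It was boosted in contrast.

Tones are pushed away from mid-grey across the whole image — a global contrast change.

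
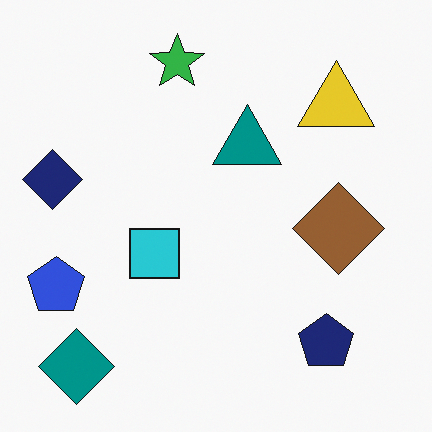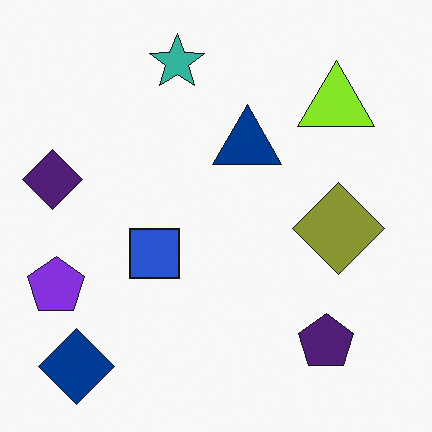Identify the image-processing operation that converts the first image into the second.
It was hue-shifted slightly.

Every shape's color has rotated by the same amount around the hue wheel — a uniform hue shift.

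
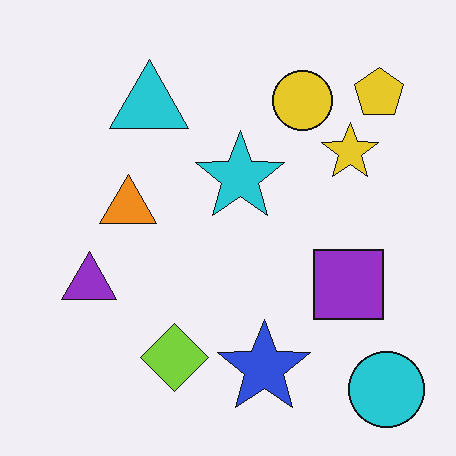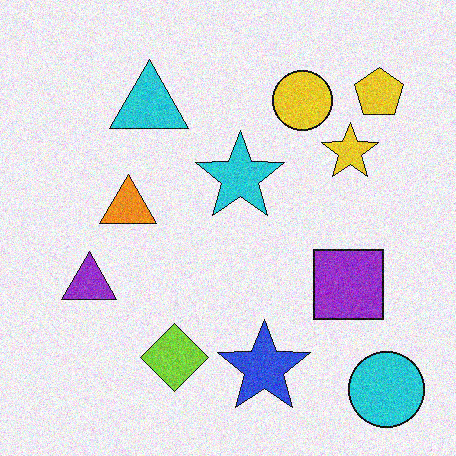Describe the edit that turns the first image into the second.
This is the original image degraded with moderate additive noise.

Random speckle covers the whole image, including the flat background.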